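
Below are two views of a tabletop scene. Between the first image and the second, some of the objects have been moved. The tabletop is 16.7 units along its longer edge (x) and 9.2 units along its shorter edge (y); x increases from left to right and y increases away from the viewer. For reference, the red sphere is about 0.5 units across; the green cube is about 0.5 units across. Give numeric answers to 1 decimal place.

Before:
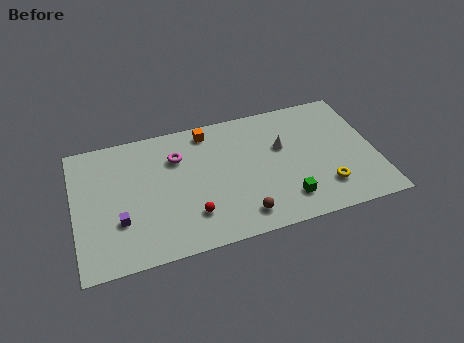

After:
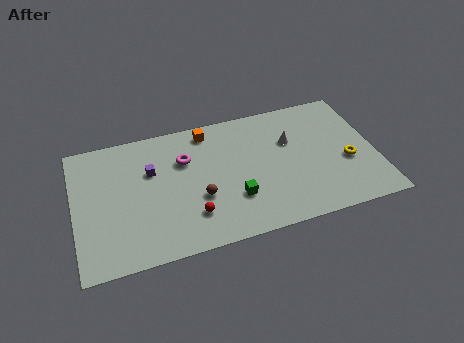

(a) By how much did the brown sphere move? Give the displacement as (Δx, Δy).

(-2.2, 1.9)

The brown sphere started near (9.0, 1.5) and ended near (6.8, 3.4).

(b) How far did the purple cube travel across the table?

3.6

From (2.4, 3.0) to (4.3, 6.0), the purple cube covered √(1.9² + 3.0²) ≈ 3.6 units.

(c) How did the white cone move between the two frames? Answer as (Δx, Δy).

(0.5, 0.3)

From the two frames, the white cone sits at roughly (11.6, 5.7) before and (12.1, 6.0) after.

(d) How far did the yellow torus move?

2.1

The yellow torus moved from about (13.7, 2.2) to (15.1, 3.7), a distance of √(1.4² + 1.5²) ≈ 2.1.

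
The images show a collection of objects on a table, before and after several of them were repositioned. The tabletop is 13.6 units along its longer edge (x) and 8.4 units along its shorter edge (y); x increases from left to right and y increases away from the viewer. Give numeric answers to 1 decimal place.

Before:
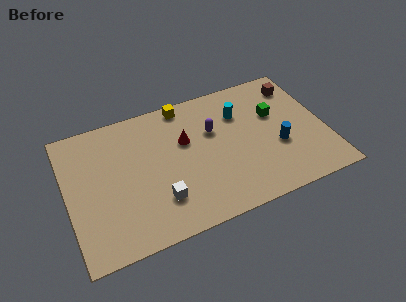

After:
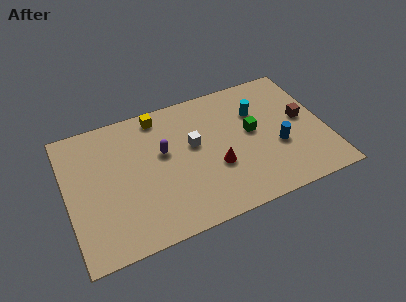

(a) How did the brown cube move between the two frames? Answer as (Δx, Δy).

(0.0, -2.3)

The brown cube was at about (12.5, 6.8) and moved to about (12.5, 4.5).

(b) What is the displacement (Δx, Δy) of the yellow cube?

(-1.4, -0.2)

The yellow cube started near (6.5, 7.6) and ended near (5.1, 7.4).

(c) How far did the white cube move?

3.4

The white cube was near (4.6, 2.2) before and (6.7, 4.9) after, so it travelled √(2.1² + 2.7²) ≈ 3.4 units.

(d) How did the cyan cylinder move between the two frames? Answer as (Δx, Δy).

(0.9, -0.2)

The cyan cylinder was at about (9.3, 6.0) and moved to about (10.2, 5.8).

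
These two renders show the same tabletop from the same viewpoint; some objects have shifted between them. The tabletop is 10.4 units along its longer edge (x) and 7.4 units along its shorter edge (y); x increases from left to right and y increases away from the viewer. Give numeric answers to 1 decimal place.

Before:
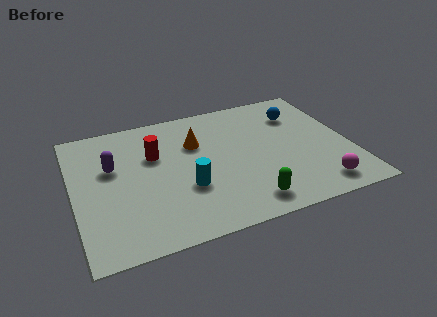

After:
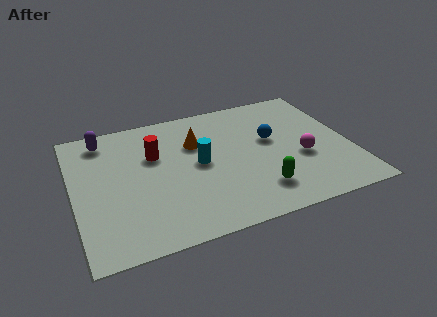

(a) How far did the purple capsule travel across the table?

1.7

From (1.5, 4.6) to (1.3, 6.3), the purple capsule covered √(0.2² + 1.7²) ≈ 1.7 units.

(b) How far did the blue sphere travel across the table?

1.7

The blue sphere moved from about (8.7, 5.5) to (7.5, 4.3), a distance of √(1.2² + 1.2²) ≈ 1.7.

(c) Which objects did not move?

the red cylinder and the orange cone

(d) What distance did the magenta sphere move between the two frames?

1.8

From (8.9, 1.1) to (8.5, 2.9), the magenta sphere covered √(0.4² + 1.8²) ≈ 1.8 units.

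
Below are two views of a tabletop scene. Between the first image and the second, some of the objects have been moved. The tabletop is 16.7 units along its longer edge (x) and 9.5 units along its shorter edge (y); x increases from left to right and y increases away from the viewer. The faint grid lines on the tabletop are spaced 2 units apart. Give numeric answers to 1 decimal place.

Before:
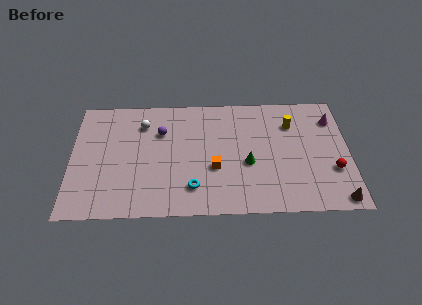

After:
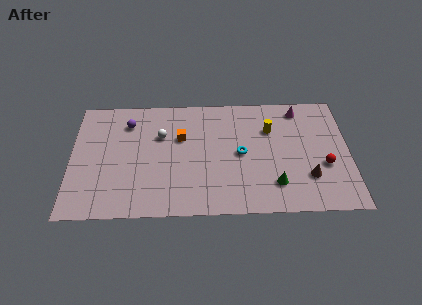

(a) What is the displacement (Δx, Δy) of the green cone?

(1.6, -1.7)

The green cone was at about (10.6, 3.9) and moved to about (12.2, 2.2).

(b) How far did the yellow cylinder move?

1.4

The yellow cylinder was near (13.3, 7.0) before and (12.0, 6.6) after, so it travelled √(1.3² + 0.4²) ≈ 1.4 units.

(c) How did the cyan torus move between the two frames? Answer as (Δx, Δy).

(2.9, 2.6)

From the two frames, the cyan torus sits at roughly (7.3, 2.1) before and (10.2, 4.7) after.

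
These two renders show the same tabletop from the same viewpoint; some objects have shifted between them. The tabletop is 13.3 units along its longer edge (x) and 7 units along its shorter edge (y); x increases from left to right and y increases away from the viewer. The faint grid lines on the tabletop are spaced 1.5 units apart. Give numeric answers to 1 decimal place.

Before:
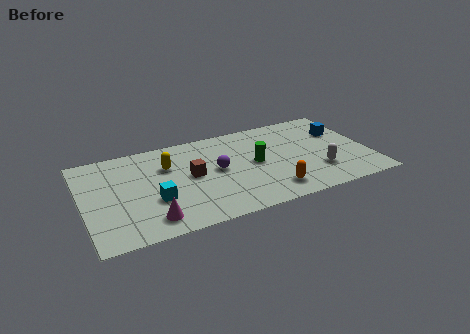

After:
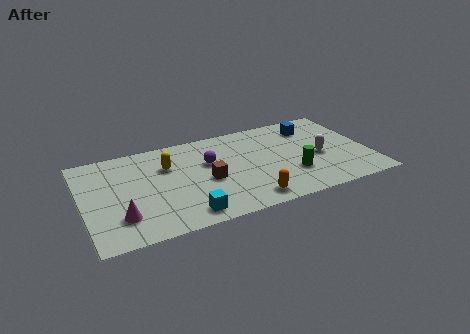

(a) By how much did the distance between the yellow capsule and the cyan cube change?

+1.4

Before: roughly 2.4 units apart; after: 3.8. That's 1.4 units further apart.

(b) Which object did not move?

the yellow capsule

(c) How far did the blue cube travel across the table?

1.5

From (12.2, 4.7) to (10.9, 5.5), the blue cube covered √(1.3² + 0.8²) ≈ 1.5 units.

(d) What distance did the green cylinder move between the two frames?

2.1

The green cylinder was near (8.0, 3.6) before and (9.6, 2.2) after, so it travelled √(1.6² + 1.4²) ≈ 2.1 units.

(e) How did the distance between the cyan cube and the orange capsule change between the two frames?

-2.5

The distance was about 5.4 in the first image and 2.9 in the second, so they moved 2.5 units closer together.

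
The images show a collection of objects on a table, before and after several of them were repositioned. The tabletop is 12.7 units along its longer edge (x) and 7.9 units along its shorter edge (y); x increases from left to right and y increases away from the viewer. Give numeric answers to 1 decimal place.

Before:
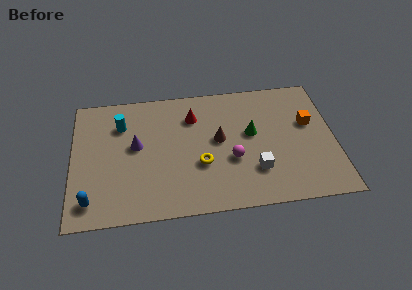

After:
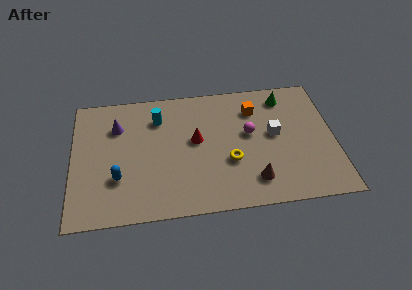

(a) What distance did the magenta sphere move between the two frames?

1.7

From (7.7, 3.0) to (8.6, 4.5), the magenta sphere covered √(0.9² + 1.5²) ≈ 1.7 units.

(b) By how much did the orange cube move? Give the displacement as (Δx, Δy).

(-2.6, 1.2)

From the two frames, the orange cube sits at roughly (11.5, 4.8) before and (8.9, 6.0) after.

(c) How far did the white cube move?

2.3

From (8.8, 2.2) to (9.8, 4.3), the white cube covered √(1.0² + 2.1²) ≈ 2.3 units.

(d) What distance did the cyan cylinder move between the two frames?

1.8

The cyan cylinder was near (2.4, 5.8) before and (4.2, 6.0) after, so it travelled √(1.8² + 0.2²) ≈ 1.8 units.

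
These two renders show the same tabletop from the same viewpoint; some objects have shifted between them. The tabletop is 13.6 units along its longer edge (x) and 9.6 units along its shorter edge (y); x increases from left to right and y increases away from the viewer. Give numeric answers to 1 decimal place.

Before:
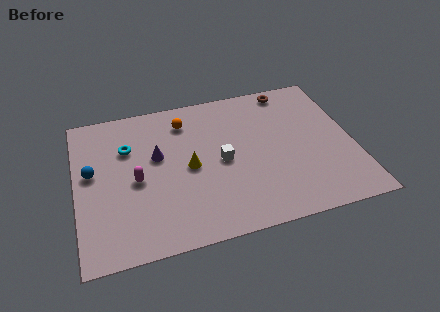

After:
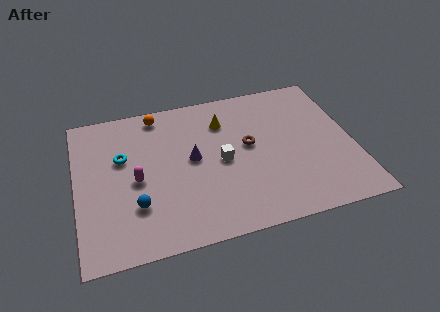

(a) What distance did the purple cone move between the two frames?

1.8

The purple cone moved from about (4.0, 5.7) to (5.7, 5.1), a distance of √(1.7² + 0.6²) ≈ 1.8.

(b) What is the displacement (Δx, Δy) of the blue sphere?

(2.0, -2.6)

From the two frames, the blue sphere sits at roughly (0.8, 5.4) before and (2.8, 2.8) after.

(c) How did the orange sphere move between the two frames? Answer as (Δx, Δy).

(-1.3, 0.8)

The orange sphere was at about (5.5, 7.7) and moved to about (4.2, 8.5).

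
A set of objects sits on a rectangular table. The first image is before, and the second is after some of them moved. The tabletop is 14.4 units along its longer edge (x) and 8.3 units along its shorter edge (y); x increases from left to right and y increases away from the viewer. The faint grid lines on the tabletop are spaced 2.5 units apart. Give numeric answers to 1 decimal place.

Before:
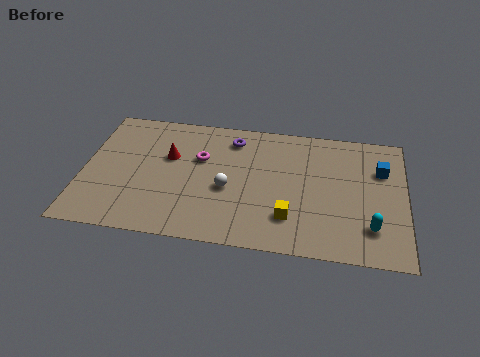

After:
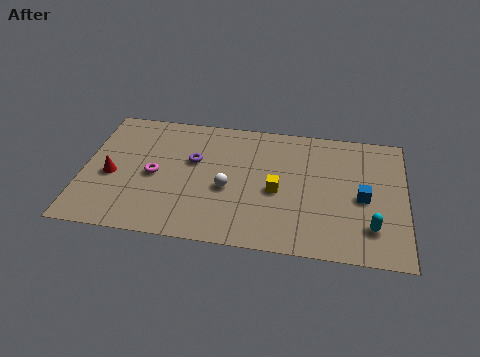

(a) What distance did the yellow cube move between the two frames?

1.7

From (9.3, 2.1) to (8.7, 3.7), the yellow cube covered √(0.6² + 1.6²) ≈ 1.7 units.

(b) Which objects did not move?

the cyan capsule and the white sphere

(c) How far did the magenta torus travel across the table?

2.4

The magenta torus was near (5.2, 5.3) before and (3.2, 3.9) after, so it travelled √(2.0² + 1.4²) ≈ 2.4 units.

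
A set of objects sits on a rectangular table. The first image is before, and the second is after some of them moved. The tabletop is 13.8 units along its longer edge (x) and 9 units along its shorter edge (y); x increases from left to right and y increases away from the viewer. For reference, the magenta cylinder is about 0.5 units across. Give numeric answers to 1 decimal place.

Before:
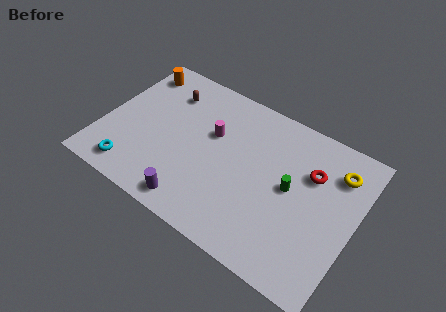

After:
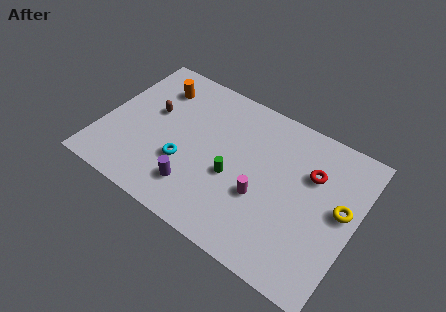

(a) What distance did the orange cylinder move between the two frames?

1.4

The orange cylinder was near (1.1, 7.5) before and (2.4, 7.0) after, so it travelled √(1.3² + 0.5²) ≈ 1.4 units.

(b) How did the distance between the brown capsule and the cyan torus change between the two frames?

-2.6

Before: roughly 5.7 units apart; after: 3.1. That's 2.6 units closer together.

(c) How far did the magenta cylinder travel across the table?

3.8

The magenta cylinder was near (5.8, 5.6) before and (8.9, 3.4) after, so it travelled √(3.1² + 2.2²) ≈ 3.8 units.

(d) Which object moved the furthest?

the magenta cylinder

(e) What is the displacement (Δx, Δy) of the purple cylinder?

(-0.1, 0.9)

The purple cylinder started near (5.6, 1.1) and ended near (5.5, 2.0).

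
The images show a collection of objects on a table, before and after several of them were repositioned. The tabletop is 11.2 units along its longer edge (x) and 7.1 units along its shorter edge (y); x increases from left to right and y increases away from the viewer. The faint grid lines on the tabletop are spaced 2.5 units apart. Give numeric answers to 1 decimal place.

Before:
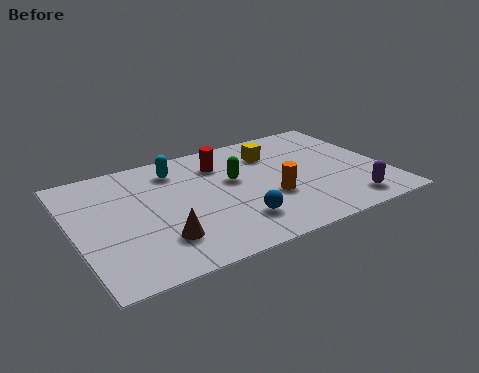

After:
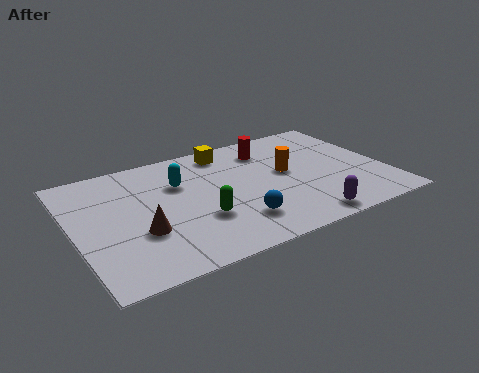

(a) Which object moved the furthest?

the green capsule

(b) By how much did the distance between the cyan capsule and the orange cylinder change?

-0.4

They were about 4.3 units apart before and 3.9 after — 0.4 units closer together.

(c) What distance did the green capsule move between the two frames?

2.3

From (5.8, 4.2) to (4.3, 2.4), the green capsule covered √(1.5² + 1.8²) ≈ 2.3 units.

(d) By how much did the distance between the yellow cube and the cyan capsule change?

-1.2

Before: roughly 3.5 units apart; after: 2.3. That's 1.2 units closer together.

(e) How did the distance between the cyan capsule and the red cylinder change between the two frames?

+1.9

They were about 1.6 units apart before and 3.5 after — 1.9 units further apart.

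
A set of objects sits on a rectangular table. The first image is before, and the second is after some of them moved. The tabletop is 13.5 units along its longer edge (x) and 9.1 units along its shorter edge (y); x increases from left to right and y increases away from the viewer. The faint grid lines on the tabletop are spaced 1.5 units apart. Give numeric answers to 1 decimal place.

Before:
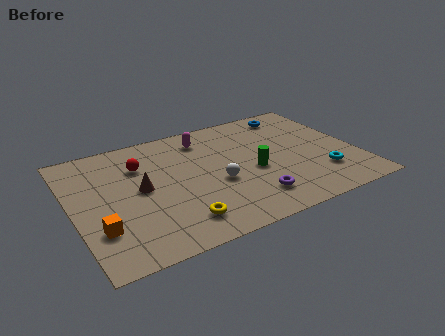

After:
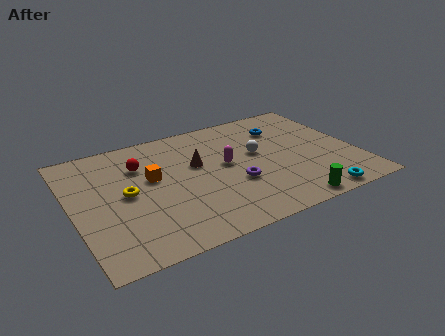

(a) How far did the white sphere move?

2.7

The white sphere moved from about (6.7, 3.7) to (8.9, 5.2), a distance of √(2.2² + 1.5²) ≈ 2.7.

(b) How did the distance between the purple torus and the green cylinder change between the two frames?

+1.3

They were about 2.0 units apart before and 3.3 after — 1.3 units further apart.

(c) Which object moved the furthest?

the orange cube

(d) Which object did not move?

the red sphere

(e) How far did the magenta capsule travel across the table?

2.6

From (6.6, 7.4) to (7.3, 4.9), the magenta capsule covered √(0.7² + 2.5²) ≈ 2.6 units.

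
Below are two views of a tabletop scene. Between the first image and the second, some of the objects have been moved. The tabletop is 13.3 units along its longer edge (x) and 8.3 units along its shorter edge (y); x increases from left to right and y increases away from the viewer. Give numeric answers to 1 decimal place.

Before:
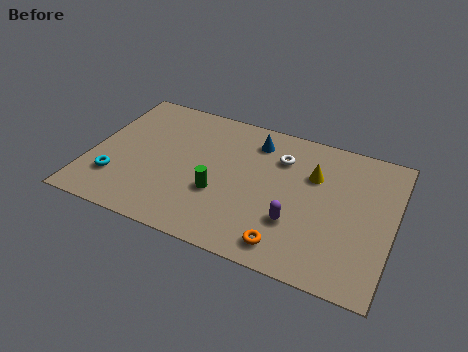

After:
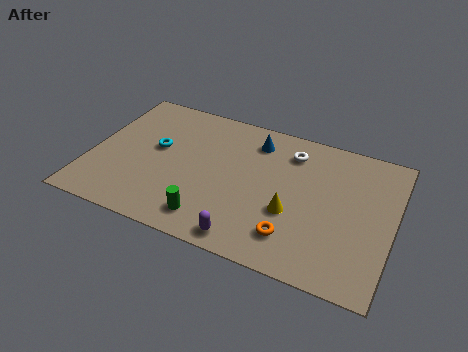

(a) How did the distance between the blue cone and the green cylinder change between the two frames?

+1.6

The distance was about 3.9 in the first image and 5.5 in the second, so they moved 1.6 units further apart.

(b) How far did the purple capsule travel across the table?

2.5

The purple capsule was near (9.2, 2.6) before and (7.3, 0.9) after, so it travelled √(1.9² + 1.7²) ≈ 2.5 units.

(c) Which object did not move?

the blue cone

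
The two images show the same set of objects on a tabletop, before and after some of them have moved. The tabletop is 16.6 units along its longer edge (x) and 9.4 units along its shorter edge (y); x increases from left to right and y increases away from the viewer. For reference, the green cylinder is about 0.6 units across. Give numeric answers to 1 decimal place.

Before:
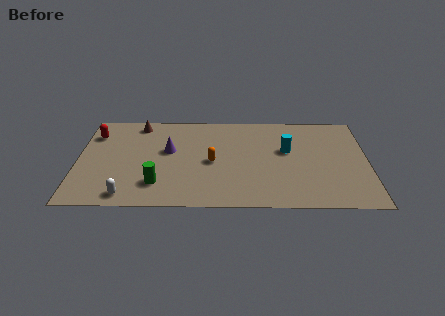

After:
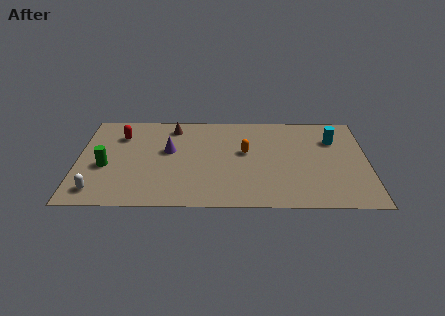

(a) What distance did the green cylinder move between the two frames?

3.4

The green cylinder moved from about (4.6, 2.2) to (1.6, 3.9), a distance of √(3.0² + 1.7²) ≈ 3.4.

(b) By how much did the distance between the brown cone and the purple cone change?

-0.8

The distance was about 3.2 in the first image and 2.4 in the second, so they moved 0.8 units closer together.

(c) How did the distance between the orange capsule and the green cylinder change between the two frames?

+4.3

The distance was about 3.8 in the first image and 8.1 in the second, so they moved 4.3 units further apart.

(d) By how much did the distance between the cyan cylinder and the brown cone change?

+0.4

The distance was about 9.0 in the first image and 9.4 in the second, so they moved 0.4 units further apart.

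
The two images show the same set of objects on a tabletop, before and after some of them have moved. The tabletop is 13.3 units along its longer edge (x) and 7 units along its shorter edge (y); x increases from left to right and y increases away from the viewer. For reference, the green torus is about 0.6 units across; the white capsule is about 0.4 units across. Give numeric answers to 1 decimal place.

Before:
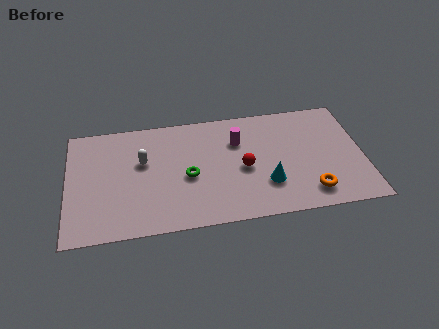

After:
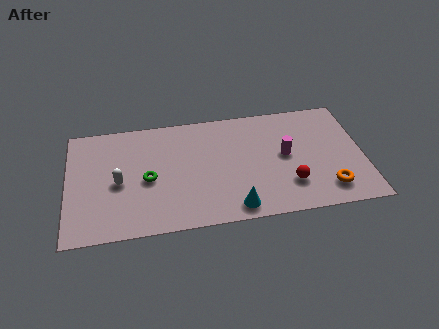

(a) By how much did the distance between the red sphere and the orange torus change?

-1.7

The distance was about 3.5 in the first image and 1.8 in the second, so they moved 1.7 units closer together.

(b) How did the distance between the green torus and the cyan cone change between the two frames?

+0.8

Before: roughly 3.6 units apart; after: 4.4. That's 0.8 units further apart.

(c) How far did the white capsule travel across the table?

1.6

The white capsule was near (3.4, 4.3) before and (2.3, 3.2) after, so it travelled √(1.1² + 1.1²) ≈ 1.6 units.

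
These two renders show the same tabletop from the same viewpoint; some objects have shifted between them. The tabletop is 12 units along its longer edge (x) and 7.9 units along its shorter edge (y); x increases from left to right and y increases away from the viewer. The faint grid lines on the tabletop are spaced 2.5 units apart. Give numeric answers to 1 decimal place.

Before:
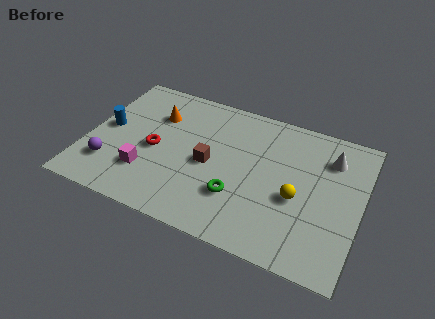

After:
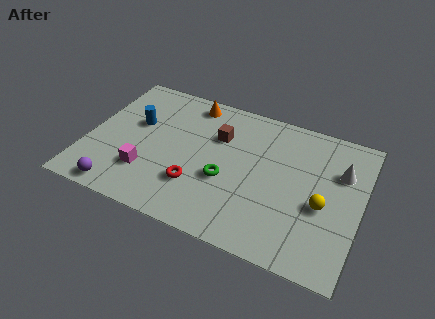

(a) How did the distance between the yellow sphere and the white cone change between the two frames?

-0.8

They were about 3.0 units apart before and 2.2 after — 0.8 units closer together.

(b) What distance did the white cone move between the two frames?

0.8

The white cone was near (10.5, 6.0) before and (11.0, 5.4) after, so it travelled √(0.5² + 0.6²) ≈ 0.8 units.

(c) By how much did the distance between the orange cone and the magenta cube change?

+1.5

The distance was about 3.4 in the first image and 4.9 in the second, so they moved 1.5 units further apart.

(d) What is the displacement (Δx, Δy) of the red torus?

(2.0, -1.3)

From the two frames, the red torus sits at roughly (3.0, 3.6) before and (5.0, 2.3) after.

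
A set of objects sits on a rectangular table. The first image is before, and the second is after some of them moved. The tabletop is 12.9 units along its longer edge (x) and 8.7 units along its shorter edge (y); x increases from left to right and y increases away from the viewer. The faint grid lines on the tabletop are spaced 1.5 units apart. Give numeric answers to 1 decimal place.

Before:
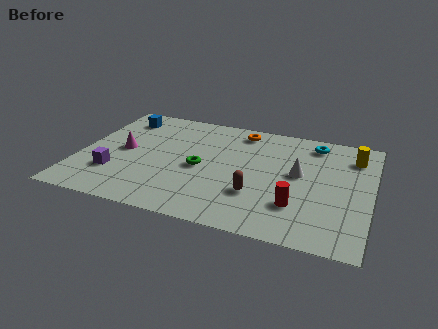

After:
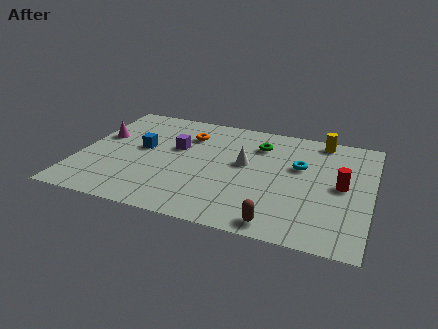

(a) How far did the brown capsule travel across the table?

2.1

The brown capsule was near (8.0, 2.7) before and (9.1, 0.9) after, so it travelled √(1.1² + 1.8²) ≈ 2.1 units.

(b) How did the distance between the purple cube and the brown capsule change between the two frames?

+0.3

They were about 6.3 units apart before and 6.6 after — 0.3 units further apart.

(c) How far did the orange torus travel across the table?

2.5

The orange torus was near (6.9, 7.5) before and (4.6, 6.5) after, so it travelled √(2.3² + 1.0²) ≈ 2.5 units.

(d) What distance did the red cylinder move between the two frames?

2.7

The red cylinder was near (9.8, 2.4) before and (11.6, 4.4) after, so it travelled √(1.8² + 2.0²) ≈ 2.7 units.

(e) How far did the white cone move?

2.4

The white cone was near (9.7, 4.8) before and (7.3, 4.9) after, so it travelled √(2.4² + 0.1²) ≈ 2.4 units.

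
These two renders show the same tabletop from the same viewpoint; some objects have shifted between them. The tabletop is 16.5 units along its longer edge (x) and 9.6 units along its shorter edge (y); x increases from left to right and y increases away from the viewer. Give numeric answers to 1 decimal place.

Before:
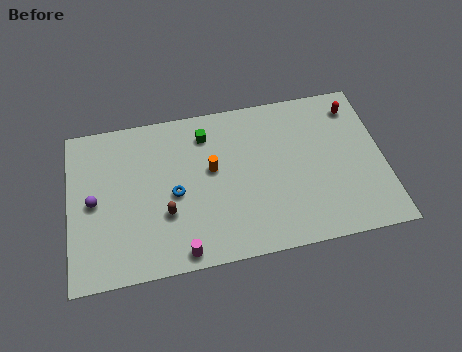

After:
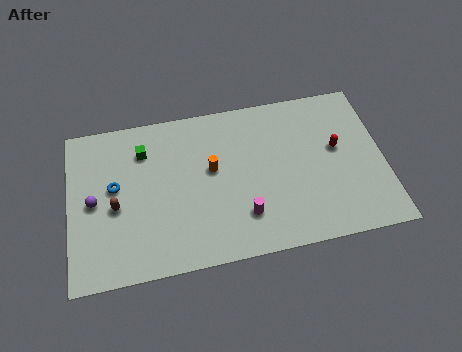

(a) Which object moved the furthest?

the magenta cylinder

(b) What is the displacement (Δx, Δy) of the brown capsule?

(-2.6, 0.9)

From the two frames, the brown capsule sits at roughly (5.0, 3.3) before and (2.4, 4.2) after.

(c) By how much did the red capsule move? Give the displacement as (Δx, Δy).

(-1.1, -2.4)

The red capsule was at about (15.2, 7.9) and moved to about (14.1, 5.5).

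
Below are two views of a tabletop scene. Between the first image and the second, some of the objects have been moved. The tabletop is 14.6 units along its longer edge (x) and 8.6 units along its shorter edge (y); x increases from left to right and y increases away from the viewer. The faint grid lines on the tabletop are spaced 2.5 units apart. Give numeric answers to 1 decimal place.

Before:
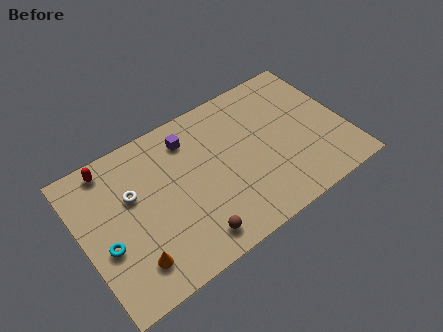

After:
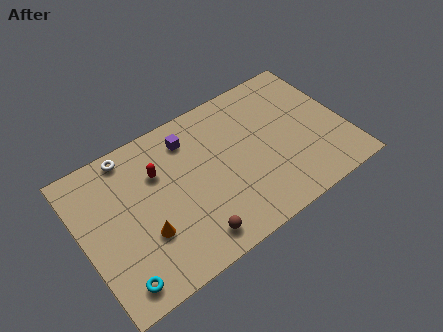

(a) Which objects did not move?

the purple cube and the brown sphere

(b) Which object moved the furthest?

the red capsule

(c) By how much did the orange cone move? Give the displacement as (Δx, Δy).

(0.9, 1.1)

From the two frames, the orange cone sits at roughly (2.3, 1.8) before and (3.2, 2.9) after.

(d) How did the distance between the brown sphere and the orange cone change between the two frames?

-0.4

The distance was about 3.2 in the first image and 2.8 in the second, so they moved 0.4 units closer together.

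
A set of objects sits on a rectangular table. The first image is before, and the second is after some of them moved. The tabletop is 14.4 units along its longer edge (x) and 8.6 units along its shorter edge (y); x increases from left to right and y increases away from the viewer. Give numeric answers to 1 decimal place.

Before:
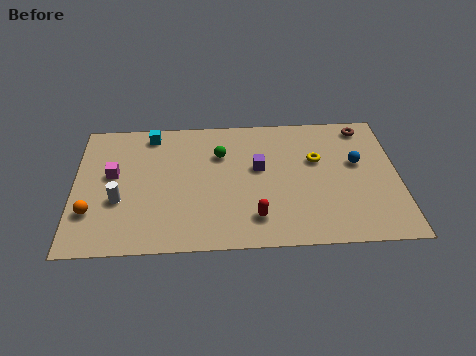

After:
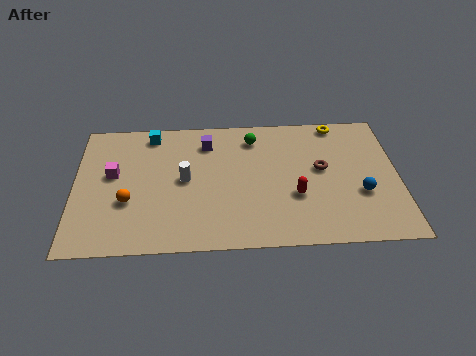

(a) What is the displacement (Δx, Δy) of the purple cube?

(-2.3, 1.8)

The purple cube was at about (8.2, 5.0) and moved to about (5.9, 6.8).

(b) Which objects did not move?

the magenta cube and the cyan cube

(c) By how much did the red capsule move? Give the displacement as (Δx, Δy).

(1.8, 1.3)

The red capsule was at about (8.0, 1.8) and moved to about (9.8, 3.1).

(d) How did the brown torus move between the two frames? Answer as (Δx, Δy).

(-2.0, -2.7)

The brown torus started near (13.0, 7.5) and ended near (11.0, 4.8).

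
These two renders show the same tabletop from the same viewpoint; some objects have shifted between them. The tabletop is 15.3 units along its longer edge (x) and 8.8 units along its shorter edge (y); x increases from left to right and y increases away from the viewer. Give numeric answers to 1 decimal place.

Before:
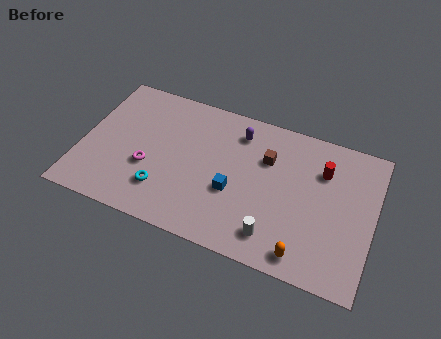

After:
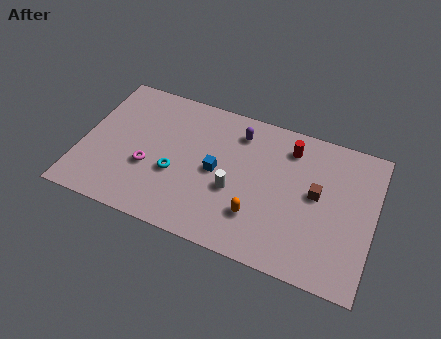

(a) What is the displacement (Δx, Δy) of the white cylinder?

(-2.3, 1.9)

The white cylinder was at about (10.4, 1.6) and moved to about (8.1, 3.5).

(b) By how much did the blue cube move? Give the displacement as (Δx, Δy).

(-1.0, 0.9)

From the two frames, the blue cube sits at roughly (8.1, 3.4) before and (7.1, 4.3) after.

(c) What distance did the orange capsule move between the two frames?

2.9

The orange capsule moved from about (12.0, 1.1) to (9.4, 2.4), a distance of √(2.6² + 1.3²) ≈ 2.9.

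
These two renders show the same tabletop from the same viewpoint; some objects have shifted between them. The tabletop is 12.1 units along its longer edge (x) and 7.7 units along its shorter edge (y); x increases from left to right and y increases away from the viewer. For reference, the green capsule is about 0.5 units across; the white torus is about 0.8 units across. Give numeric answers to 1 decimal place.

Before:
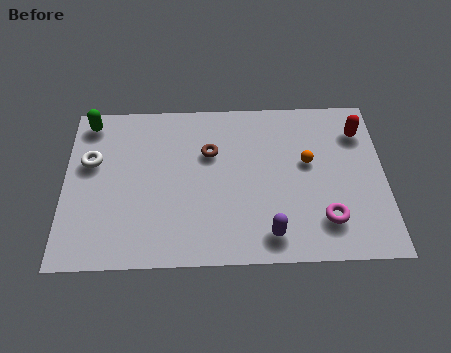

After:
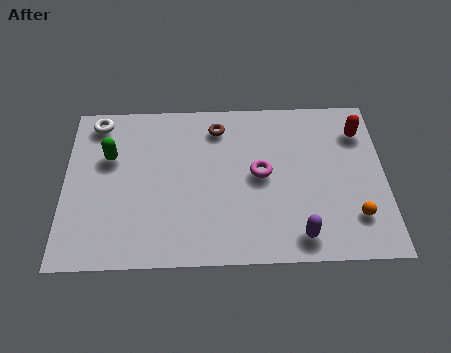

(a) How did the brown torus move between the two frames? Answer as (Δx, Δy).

(0.3, 1.2)

The brown torus was at about (5.5, 5.1) and moved to about (5.8, 6.3).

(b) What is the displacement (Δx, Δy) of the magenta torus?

(-2.4, 2.2)

The magenta torus was at about (9.8, 1.8) and moved to about (7.4, 4.0).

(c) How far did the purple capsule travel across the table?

1.1

From (7.7, 1.2) to (8.8, 1.1), the purple capsule covered √(1.1² + 0.1²) ≈ 1.1 units.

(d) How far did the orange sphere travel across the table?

3.1

From (9.2, 4.5) to (10.9, 1.9), the orange sphere covered √(1.7² + 2.6²) ≈ 3.1 units.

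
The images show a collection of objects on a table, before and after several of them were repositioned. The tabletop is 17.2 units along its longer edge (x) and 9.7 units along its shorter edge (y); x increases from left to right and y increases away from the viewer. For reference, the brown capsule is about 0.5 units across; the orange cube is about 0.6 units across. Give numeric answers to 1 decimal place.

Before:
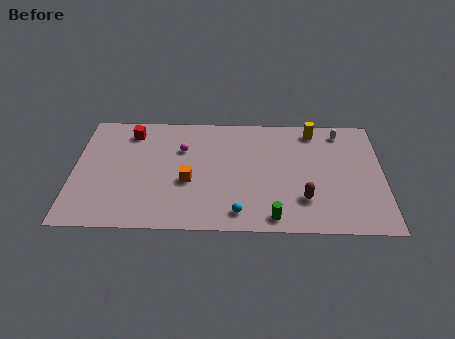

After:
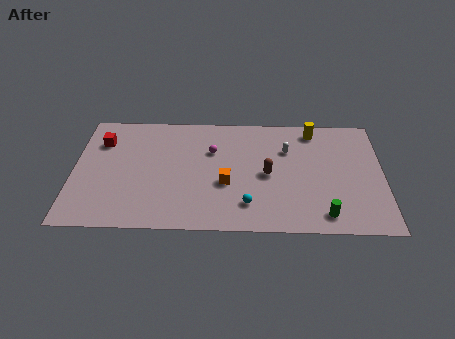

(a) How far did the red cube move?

1.8

The red cube was near (3.1, 8.0) before and (1.5, 7.1) after, so it travelled √(1.6² + 0.9²) ≈ 1.8 units.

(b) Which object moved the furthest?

the white capsule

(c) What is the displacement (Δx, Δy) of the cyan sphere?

(0.5, 0.7)

The cyan sphere started near (9.2, 1.4) and ended near (9.7, 2.1).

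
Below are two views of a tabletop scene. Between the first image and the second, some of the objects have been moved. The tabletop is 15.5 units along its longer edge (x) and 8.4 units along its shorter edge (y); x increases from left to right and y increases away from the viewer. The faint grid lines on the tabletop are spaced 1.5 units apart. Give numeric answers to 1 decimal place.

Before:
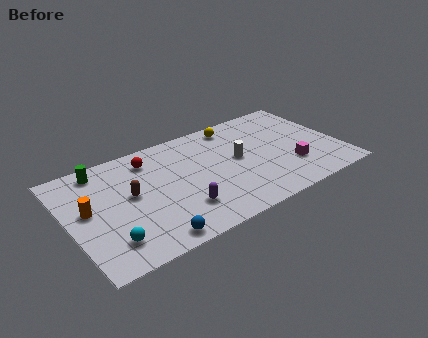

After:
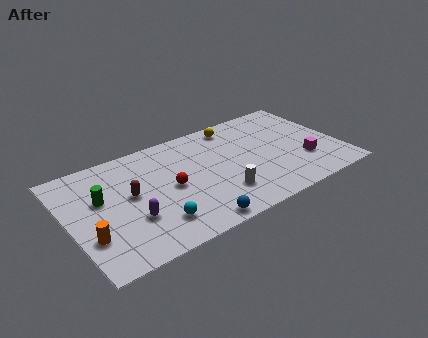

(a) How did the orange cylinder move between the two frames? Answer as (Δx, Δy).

(-0.2, -2.0)

From the two frames, the orange cylinder sits at roughly (1.1, 4.6) before and (0.9, 2.6) after.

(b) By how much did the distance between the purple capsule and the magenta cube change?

+3.5

The distance was about 6.5 in the first image and 10.0 in the second, so they moved 3.5 units further apart.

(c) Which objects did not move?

the brown capsule and the yellow sphere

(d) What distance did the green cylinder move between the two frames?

2.2

From (2.2, 7.3) to (1.9, 5.1), the green cylinder covered √(0.3² + 2.2²) ≈ 2.2 units.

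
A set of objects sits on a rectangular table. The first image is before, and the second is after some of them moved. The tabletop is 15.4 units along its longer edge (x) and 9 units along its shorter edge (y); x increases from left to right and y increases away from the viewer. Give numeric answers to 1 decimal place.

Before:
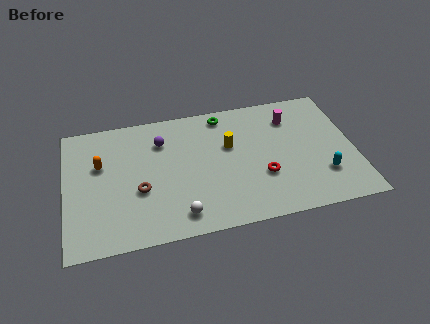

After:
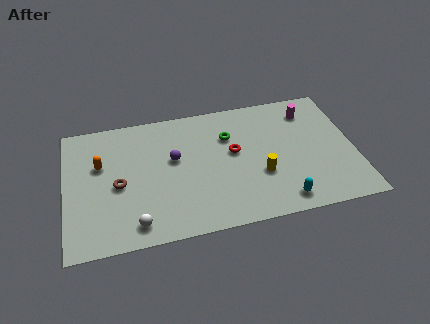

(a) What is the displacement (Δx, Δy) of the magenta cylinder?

(1.0, 0.3)

From the two frames, the magenta cylinder sits at roughly (12.2, 6.9) before and (13.2, 7.2) after.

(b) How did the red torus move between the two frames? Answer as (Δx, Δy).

(-1.4, 2.0)

The red torus was at about (10.4, 3.1) and moved to about (9.0, 5.1).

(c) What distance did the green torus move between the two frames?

1.6

From (8.6, 7.9) to (8.8, 6.3), the green torus covered √(0.2² + 1.6²) ≈ 1.6 units.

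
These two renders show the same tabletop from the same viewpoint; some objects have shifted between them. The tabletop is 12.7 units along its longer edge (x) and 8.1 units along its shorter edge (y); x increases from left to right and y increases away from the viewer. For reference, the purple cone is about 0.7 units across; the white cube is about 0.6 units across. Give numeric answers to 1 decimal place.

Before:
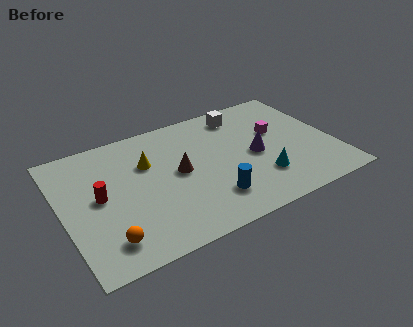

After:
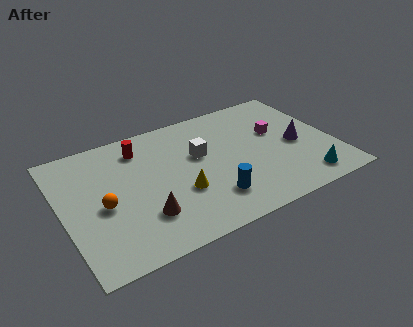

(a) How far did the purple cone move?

2.0

The purple cone was near (9.0, 3.8) before and (11.0, 3.7) after, so it travelled √(2.0² + 0.1²) ≈ 2.0 units.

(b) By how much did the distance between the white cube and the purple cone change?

+1.7

Before: roughly 3.0 units apart; after: 4.7. That's 1.7 units further apart.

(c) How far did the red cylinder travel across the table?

3.2

From (1.7, 4.2) to (3.9, 6.5), the red cylinder covered √(2.2² + 2.3²) ≈ 3.2 units.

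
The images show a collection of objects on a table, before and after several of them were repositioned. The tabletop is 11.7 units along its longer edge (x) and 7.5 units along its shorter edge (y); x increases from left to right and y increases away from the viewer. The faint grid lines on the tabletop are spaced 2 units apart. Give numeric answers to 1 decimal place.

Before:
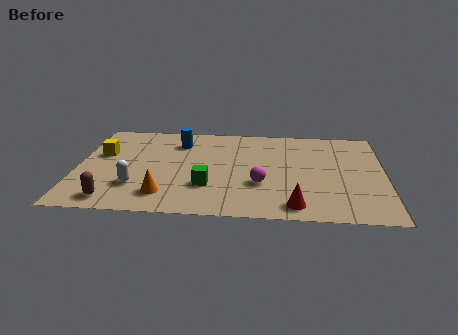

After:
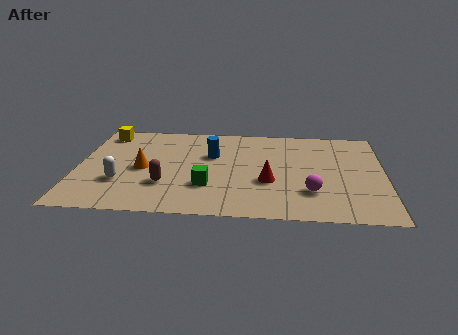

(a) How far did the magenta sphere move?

2.0

The magenta sphere moved from about (7.0, 2.6) to (8.9, 2.1), a distance of √(1.9² + 0.5²) ≈ 2.0.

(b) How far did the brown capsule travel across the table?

2.3

The brown capsule was near (1.5, 1.0) before and (3.4, 2.3) after, so it travelled √(1.9² + 1.3²) ≈ 2.3 units.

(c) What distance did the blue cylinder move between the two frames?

1.6

From (3.8, 5.8) to (5.1, 4.8), the blue cylinder covered √(1.3² + 1.0²) ≈ 1.6 units.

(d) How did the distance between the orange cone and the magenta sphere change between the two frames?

+2.8

They were about 3.8 units apart before and 6.6 after — 2.8 units further apart.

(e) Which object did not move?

the green cube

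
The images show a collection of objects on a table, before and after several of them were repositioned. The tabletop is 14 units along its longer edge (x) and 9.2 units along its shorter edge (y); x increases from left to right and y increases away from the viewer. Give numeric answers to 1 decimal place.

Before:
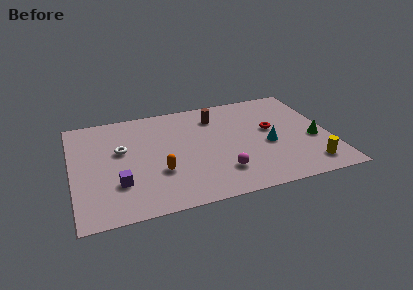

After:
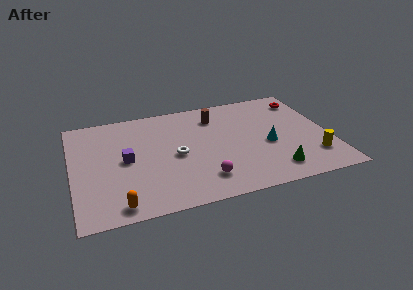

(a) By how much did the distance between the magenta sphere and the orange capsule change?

+1.3

Before: roughly 3.4 units apart; after: 4.7. That's 1.3 units further apart.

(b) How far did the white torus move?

3.1

The white torus moved from about (2.7, 5.5) to (5.6, 4.3), a distance of √(2.9² + 1.2²) ≈ 3.1.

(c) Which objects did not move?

the brown cylinder and the cyan cone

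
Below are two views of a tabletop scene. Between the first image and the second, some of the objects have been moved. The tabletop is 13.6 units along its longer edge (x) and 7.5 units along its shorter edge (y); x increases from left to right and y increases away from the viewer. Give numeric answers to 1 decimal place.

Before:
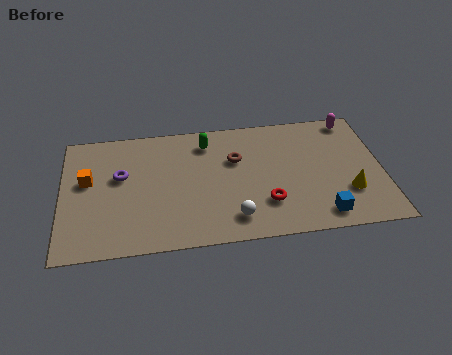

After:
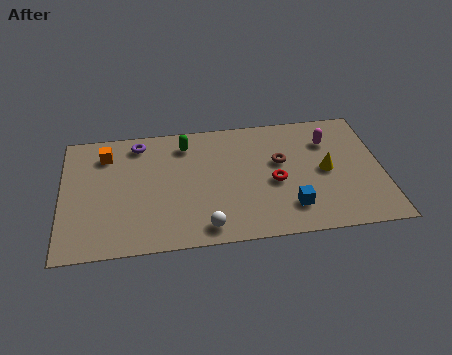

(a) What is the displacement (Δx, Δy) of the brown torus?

(1.9, -0.4)

The brown torus started near (7.4, 4.9) and ended near (9.3, 4.5).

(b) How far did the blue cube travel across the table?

1.4

The blue cube moved from about (10.9, 1.1) to (9.6, 1.7), a distance of √(1.3² + 0.6²) ≈ 1.4.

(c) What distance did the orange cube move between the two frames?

1.7

From (1.1, 4.4) to (1.9, 5.9), the orange cube covered √(0.8² + 1.5²) ≈ 1.7 units.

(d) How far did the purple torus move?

2.1

The purple torus was near (2.5, 4.5) before and (3.3, 6.4) after, so it travelled √(0.8² + 1.9²) ≈ 2.1 units.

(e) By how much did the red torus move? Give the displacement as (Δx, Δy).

(0.4, 1.2)

From the two frames, the red torus sits at roughly (8.6, 2.1) before and (9.0, 3.3) after.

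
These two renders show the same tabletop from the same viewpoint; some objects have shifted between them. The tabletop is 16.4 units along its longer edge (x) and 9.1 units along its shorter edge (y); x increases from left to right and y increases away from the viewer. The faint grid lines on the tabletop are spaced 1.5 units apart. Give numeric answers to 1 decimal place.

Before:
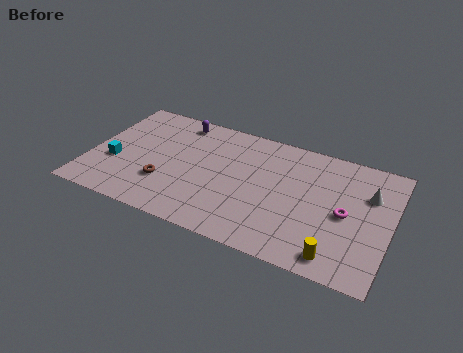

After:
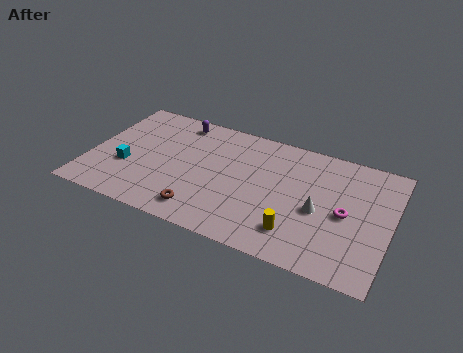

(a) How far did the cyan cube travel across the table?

0.7

The cyan cube moved from about (1.4, 3.4) to (2.1, 3.3), a distance of √(0.7² + 0.1²) ≈ 0.7.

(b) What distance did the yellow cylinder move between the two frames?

2.3

The yellow cylinder was near (13.8, 1.2) before and (11.6, 2.0) after, so it travelled √(2.2² + 0.8²) ≈ 2.3 units.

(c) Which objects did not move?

the purple capsule and the magenta torus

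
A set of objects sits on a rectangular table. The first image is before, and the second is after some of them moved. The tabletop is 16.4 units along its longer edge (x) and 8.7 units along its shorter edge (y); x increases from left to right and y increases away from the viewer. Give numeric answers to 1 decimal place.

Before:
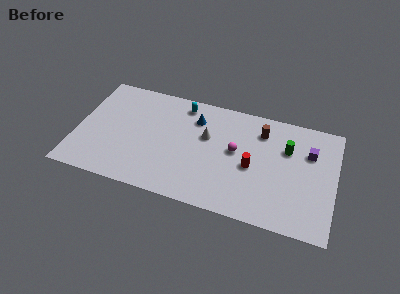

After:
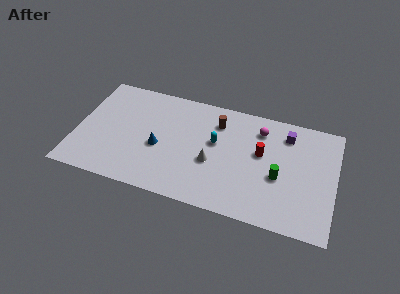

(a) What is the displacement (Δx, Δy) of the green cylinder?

(-0.4, -2.3)

From the two frames, the green cylinder sits at roughly (13.3, 5.9) before and (12.9, 3.6) after.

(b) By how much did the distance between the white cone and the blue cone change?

+2.0

The distance was about 1.4 in the first image and 3.4 in the second, so they moved 2.0 units further apart.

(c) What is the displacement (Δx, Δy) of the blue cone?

(-2.1, -2.9)

From the two frames, the blue cone sits at roughly (7.4, 6.6) before and (5.3, 3.7) after.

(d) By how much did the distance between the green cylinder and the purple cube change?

+2.0

They were about 1.4 units apart before and 3.4 after — 2.0 units further apart.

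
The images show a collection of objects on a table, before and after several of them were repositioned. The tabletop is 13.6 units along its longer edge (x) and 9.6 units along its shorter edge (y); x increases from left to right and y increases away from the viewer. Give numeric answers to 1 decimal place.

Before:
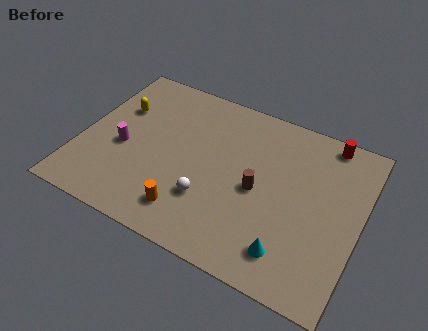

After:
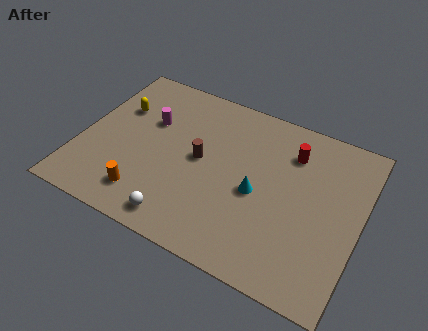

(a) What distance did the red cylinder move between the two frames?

2.1

The red cylinder was near (11.6, 8.7) before and (10.0, 7.3) after, so it travelled √(1.6² + 1.4²) ≈ 2.1 units.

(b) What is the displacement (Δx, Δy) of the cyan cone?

(-1.9, 2.5)

The cyan cone started near (10.6, 1.8) and ended near (8.7, 4.3).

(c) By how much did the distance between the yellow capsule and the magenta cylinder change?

-0.8

Before: roughly 2.4 units apart; after: 1.6. That's 0.8 units closer together.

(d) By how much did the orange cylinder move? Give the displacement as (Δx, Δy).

(-2.1, 0.0)

From the two frames, the orange cylinder sits at roughly (5.7, 1.8) before and (3.6, 1.8) after.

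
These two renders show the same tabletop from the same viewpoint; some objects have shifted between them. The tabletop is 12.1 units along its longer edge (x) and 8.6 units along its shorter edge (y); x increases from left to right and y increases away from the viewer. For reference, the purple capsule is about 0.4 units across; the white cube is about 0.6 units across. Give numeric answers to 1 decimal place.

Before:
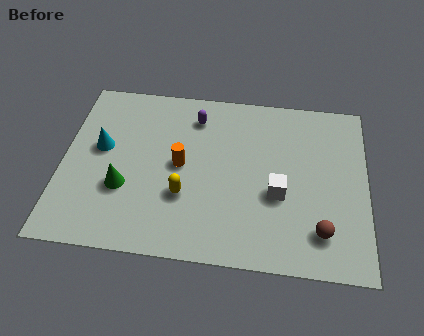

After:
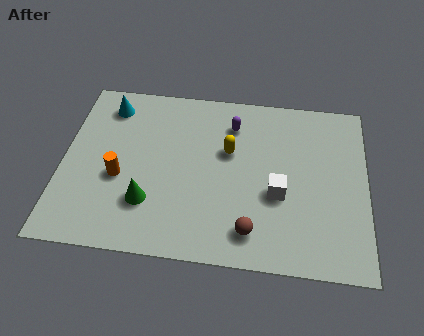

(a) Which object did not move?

the white cube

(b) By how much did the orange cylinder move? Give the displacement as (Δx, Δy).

(-2.4, -0.9)

The orange cylinder was at about (4.7, 4.4) and moved to about (2.3, 3.5).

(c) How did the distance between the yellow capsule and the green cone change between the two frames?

+1.8

Before: roughly 2.4 units apart; after: 4.2. That's 1.8 units further apart.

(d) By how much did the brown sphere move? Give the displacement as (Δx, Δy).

(-2.7, -0.3)

From the two frames, the brown sphere sits at roughly (10.3, 1.8) before and (7.6, 1.5) after.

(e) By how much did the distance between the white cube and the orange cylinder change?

+2.3

The distance was about 4.0 in the first image and 6.3 in the second, so they moved 2.3 units further apart.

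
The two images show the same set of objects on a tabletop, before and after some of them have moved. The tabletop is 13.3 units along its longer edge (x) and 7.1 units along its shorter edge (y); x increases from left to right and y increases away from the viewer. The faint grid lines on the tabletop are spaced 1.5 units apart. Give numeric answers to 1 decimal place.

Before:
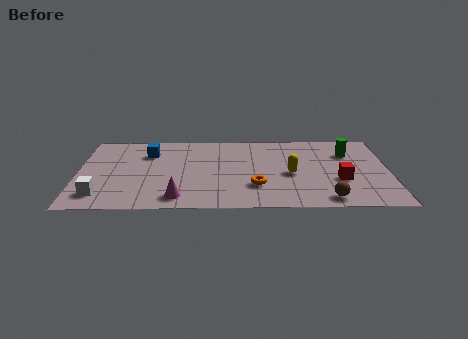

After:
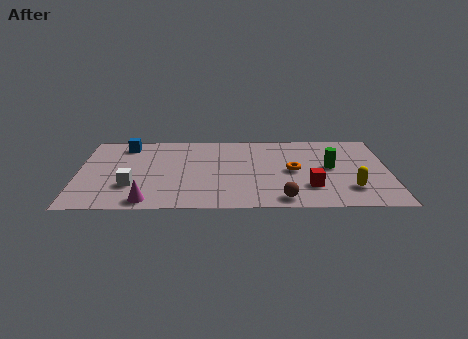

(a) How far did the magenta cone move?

1.3

From (4.3, 1.1) to (3.0, 0.8), the magenta cone covered √(1.3² + 0.3²) ≈ 1.3 units.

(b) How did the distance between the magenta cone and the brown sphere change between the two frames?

-0.6

They were about 6.3 units apart before and 5.7 after — 0.6 units closer together.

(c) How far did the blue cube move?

1.3

The blue cube was near (3.0, 5.2) before and (2.0, 6.0) after, so it travelled √(1.0² + 0.8²) ≈ 1.3 units.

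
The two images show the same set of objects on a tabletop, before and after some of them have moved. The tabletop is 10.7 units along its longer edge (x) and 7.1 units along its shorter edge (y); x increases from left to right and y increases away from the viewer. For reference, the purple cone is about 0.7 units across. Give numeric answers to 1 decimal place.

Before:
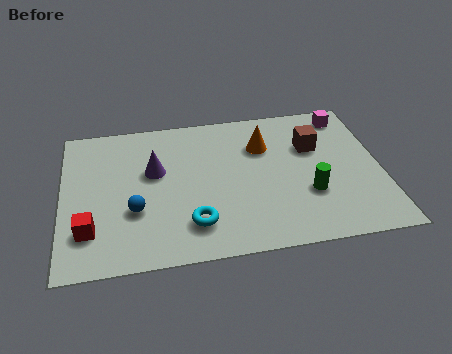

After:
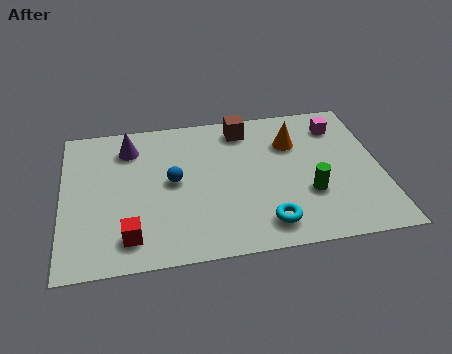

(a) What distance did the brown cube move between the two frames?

2.6

The brown cube moved from about (8.5, 4.7) to (6.2, 6.0), a distance of √(2.3² + 1.3²) ≈ 2.6.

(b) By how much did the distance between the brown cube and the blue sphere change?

-3.1

The distance was about 6.5 in the first image and 3.4 in the second, so they moved 3.1 units closer together.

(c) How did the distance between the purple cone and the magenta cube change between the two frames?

+0.3

The distance was about 6.8 in the first image and 7.1 in the second, so they moved 0.3 units further apart.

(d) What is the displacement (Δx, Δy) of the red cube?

(1.3, -0.5)

The red cube was at about (0.9, 1.8) and moved to about (2.2, 1.3).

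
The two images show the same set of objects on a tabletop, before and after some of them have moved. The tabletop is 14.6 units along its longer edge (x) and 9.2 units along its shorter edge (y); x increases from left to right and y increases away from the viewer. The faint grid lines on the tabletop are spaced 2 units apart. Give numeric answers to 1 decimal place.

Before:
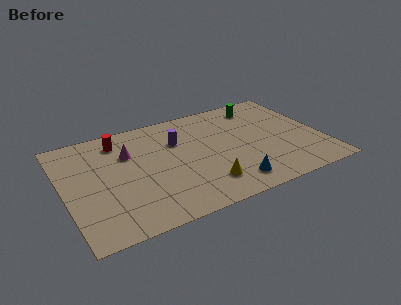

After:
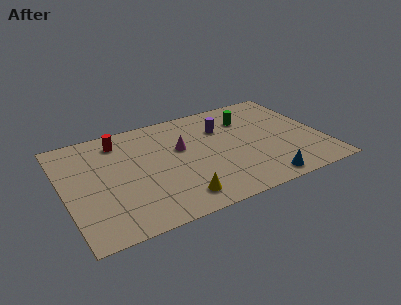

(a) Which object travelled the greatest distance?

the magenta cone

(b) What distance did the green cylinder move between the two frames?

1.3

The green cylinder moved from about (11.6, 7.7) to (10.7, 6.8), a distance of √(0.9² + 0.9²) ≈ 1.3.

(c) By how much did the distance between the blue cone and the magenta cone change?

-1.0

Before: roughly 7.1 units apart; after: 6.1. That's 1.0 units closer together.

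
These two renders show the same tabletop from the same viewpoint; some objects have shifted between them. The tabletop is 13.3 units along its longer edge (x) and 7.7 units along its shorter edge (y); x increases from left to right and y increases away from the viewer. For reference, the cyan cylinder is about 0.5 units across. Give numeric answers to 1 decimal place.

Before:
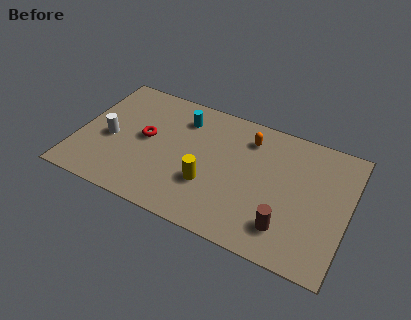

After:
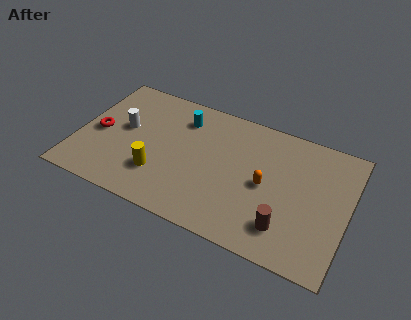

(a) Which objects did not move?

the cyan cylinder and the brown cylinder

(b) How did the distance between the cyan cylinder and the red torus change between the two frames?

+2.1

The distance was about 2.5 in the first image and 4.6 in the second, so they moved 2.1 units further apart.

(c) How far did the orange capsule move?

2.6

From (8.2, 6.1) to (9.3, 3.7), the orange capsule covered √(1.1² + 2.4²) ≈ 2.6 units.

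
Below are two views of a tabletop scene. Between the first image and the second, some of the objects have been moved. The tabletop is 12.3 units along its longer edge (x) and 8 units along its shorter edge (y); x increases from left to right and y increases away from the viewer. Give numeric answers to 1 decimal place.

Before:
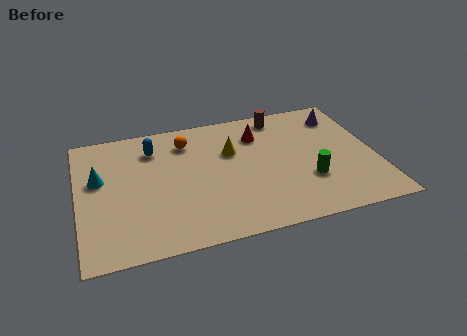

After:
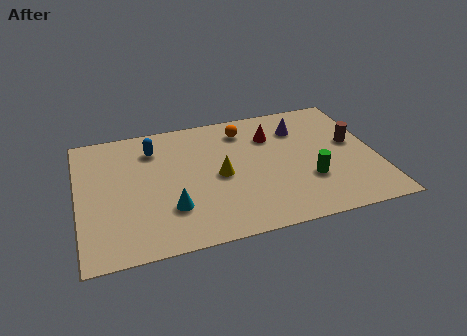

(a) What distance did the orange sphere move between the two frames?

2.4

The orange sphere moved from about (4.6, 6.3) to (7.0, 6.5), a distance of √(2.4² + 0.2²) ≈ 2.4.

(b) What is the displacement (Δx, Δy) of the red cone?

(0.5, -0.2)

The red cone was at about (7.6, 6.0) and moved to about (8.1, 5.8).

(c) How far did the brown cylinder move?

3.8

From (8.6, 7.0) to (11.4, 4.5), the brown cylinder covered √(2.8² + 2.5²) ≈ 3.8 units.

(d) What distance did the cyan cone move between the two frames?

3.8

The cyan cone moved from about (0.9, 4.8) to (3.7, 2.3), a distance of √(2.8² + 2.5²) ≈ 3.8.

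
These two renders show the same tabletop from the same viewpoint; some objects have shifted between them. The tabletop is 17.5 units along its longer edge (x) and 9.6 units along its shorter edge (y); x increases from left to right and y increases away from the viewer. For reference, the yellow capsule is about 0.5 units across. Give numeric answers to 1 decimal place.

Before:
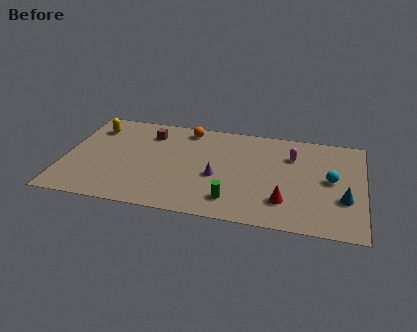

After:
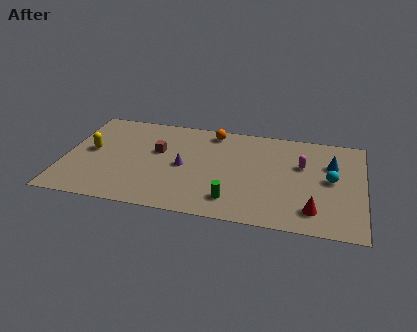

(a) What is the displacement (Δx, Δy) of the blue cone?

(-0.8, 3.2)

The blue cone was at about (16.4, 3.3) and moved to about (15.6, 6.5).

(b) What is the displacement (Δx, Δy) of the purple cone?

(-2.0, 0.6)

The purple cone started near (9.0, 4.0) and ended near (7.0, 4.6).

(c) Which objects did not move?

the cyan sphere and the green cylinder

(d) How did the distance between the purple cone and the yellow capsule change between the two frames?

-2.8

Before: roughly 8.3 units apart; after: 5.5. That's 2.8 units closer together.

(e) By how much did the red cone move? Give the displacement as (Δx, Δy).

(1.7, -0.5)

The red cone started near (13.0, 2.4) and ended near (14.7, 1.9).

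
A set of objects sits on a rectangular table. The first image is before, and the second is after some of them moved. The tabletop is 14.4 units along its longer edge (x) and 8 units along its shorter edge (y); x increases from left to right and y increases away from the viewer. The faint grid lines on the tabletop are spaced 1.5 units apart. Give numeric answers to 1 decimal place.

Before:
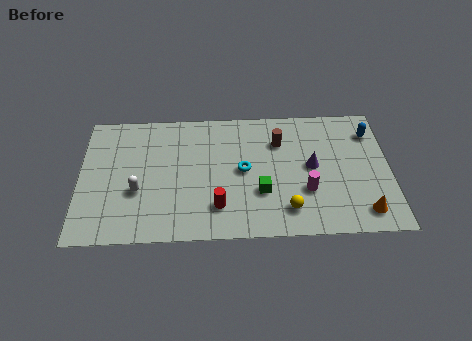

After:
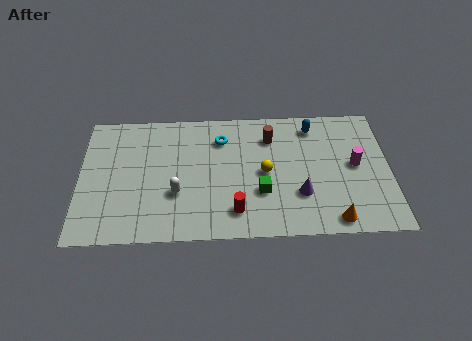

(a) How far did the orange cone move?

1.5

The orange cone moved from about (13.1, 1.3) to (11.7, 0.9), a distance of √(1.4² + 0.4²) ≈ 1.5.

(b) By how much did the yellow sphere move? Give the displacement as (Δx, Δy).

(-1.0, 2.3)

From the two frames, the yellow sphere sits at roughly (9.6, 1.6) before and (8.6, 3.9) after.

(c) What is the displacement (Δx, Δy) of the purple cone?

(-0.6, -1.7)

The purple cone was at about (10.8, 4.2) and moved to about (10.2, 2.5).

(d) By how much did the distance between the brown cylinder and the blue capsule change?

-2.2

They were about 4.3 units apart before and 2.1 after — 2.2 units closer together.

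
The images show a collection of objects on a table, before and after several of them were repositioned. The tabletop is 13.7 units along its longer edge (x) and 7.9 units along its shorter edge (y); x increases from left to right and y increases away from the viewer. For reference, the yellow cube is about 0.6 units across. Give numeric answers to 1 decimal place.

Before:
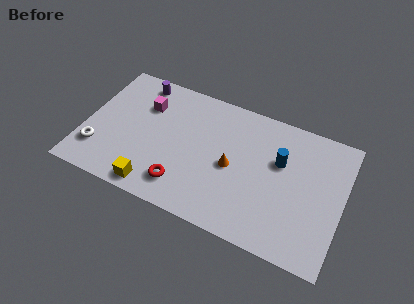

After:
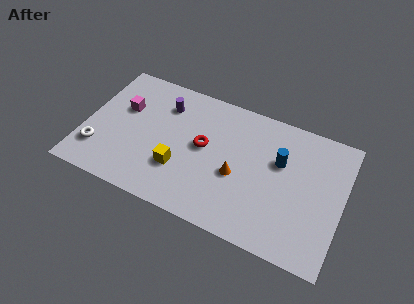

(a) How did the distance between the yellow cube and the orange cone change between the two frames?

-1.6

They were about 4.7 units apart before and 3.1 after — 1.6 units closer together.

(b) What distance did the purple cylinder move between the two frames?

1.7

The purple cylinder moved from about (2.5, 6.9) to (4.0, 6.0), a distance of √(1.5² + 0.9²) ≈ 1.7.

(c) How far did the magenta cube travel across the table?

1.3

The magenta cube moved from about (3.0, 5.6) to (1.9, 5.0), a distance of √(1.1² + 0.6²) ≈ 1.3.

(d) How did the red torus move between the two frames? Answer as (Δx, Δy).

(0.8, 2.7)

The red torus started near (5.5, 1.6) and ended near (6.3, 4.3).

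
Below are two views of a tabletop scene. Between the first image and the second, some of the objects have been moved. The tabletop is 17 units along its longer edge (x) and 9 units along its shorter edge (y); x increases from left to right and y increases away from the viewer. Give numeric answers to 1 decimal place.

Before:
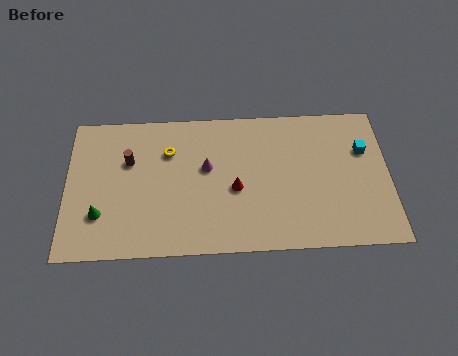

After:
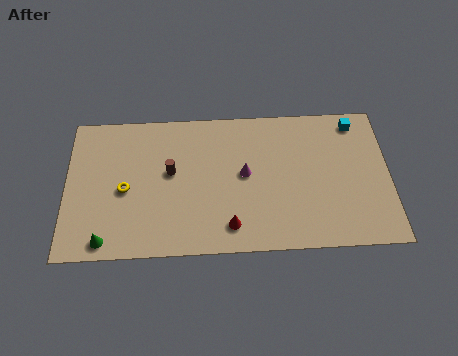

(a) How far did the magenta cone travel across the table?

2.1

The magenta cone moved from about (7.4, 5.3) to (9.4, 4.8), a distance of √(2.0² + 0.5²) ≈ 2.1.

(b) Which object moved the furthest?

the yellow torus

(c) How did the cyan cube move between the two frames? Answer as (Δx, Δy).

(-0.4, 1.8)

The cyan cube was at about (15.7, 6.0) and moved to about (15.3, 7.8).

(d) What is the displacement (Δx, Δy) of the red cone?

(-0.3, -2.3)

The red cone was at about (8.9, 3.9) and moved to about (8.6, 1.6).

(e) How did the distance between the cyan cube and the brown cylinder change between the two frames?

-2.2

They were about 12.4 units apart before and 10.2 after — 2.2 units closer together.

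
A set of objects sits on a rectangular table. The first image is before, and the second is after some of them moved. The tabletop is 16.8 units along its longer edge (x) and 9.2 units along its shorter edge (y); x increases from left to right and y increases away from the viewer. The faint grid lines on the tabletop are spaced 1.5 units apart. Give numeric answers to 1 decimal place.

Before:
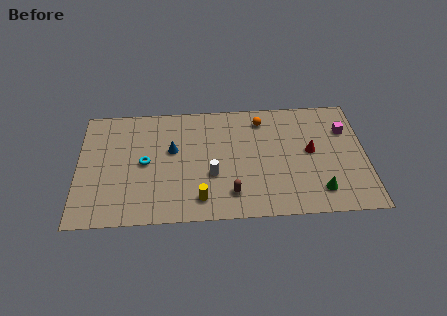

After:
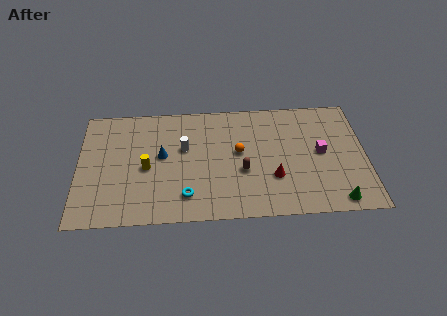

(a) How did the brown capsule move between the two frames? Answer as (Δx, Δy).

(0.7, 1.7)

The brown capsule was at about (8.9, 1.9) and moved to about (9.6, 3.6).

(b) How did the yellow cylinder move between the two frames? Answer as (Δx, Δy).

(-3.1, 2.6)

The yellow cylinder started near (7.1, 1.6) and ended near (4.0, 4.2).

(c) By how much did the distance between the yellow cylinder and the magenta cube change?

+0.3

The distance was about 9.9 in the first image and 10.2 in the second, so they moved 0.3 units further apart.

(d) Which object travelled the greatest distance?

the yellow cylinder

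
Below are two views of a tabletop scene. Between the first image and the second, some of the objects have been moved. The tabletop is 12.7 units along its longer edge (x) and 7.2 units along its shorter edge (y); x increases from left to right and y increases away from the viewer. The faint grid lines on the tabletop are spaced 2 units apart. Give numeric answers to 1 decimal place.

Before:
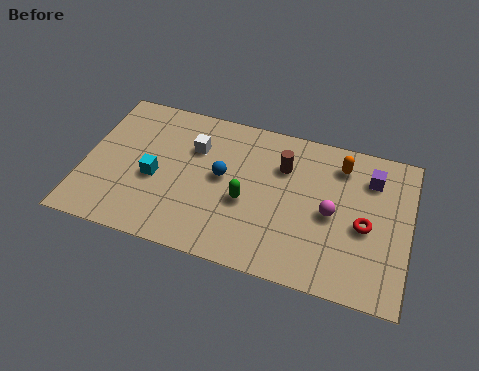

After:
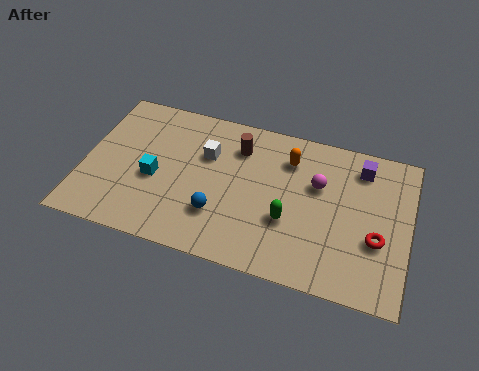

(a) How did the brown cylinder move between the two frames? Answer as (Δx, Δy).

(-1.8, 0.4)

The brown cylinder was at about (7.7, 5.1) and moved to about (5.9, 5.5).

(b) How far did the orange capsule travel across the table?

2.0

The orange capsule moved from about (9.9, 5.8) to (7.9, 5.5), a distance of √(2.0² + 0.3²) ≈ 2.0.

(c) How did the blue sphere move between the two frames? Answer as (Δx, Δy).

(0.0, -1.8)

The blue sphere was at about (5.4, 3.9) and moved to about (5.4, 2.1).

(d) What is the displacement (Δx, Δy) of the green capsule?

(1.7, -0.4)

From the two frames, the green capsule sits at roughly (6.4, 3.0) before and (8.1, 2.6) after.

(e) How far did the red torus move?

0.7

The red torus was near (11.0, 3.2) before and (11.5, 2.7) after, so it travelled √(0.5² + 0.5²) ≈ 0.7 units.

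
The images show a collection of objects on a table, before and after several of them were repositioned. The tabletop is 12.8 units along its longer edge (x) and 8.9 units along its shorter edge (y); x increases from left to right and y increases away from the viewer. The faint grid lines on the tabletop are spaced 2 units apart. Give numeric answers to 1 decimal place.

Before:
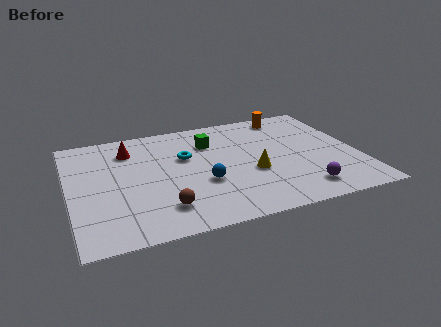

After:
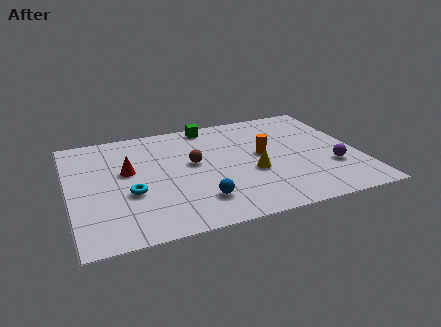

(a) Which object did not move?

the yellow cone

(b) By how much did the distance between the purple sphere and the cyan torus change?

+2.6

Before: roughly 6.3 units apart; after: 8.9. That's 2.6 units further apart.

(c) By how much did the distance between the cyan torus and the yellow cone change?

+1.9

Before: roughly 3.5 units apart; after: 5.4. That's 1.9 units further apart.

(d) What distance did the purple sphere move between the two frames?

2.1

The purple sphere was near (10.0, 1.5) before and (11.5, 2.9) after, so it travelled √(1.5² + 1.4²) ≈ 2.1 units.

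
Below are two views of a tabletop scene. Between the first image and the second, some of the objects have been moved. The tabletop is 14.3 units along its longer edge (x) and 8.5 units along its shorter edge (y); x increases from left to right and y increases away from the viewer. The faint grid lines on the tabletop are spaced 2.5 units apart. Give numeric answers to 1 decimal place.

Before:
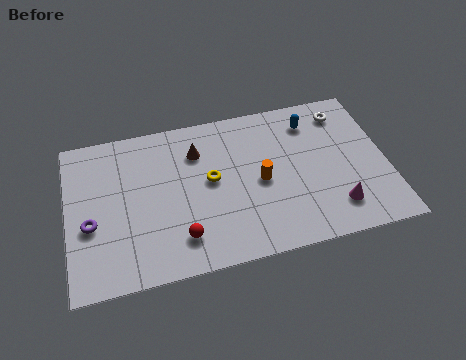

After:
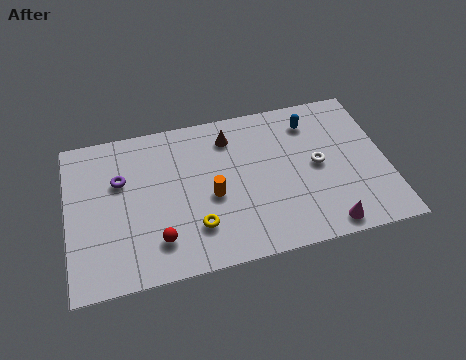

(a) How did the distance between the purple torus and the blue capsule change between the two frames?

-1.9

They were about 10.7 units apart before and 8.8 after — 1.9 units closer together.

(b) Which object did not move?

the blue capsule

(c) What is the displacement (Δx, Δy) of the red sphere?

(-1.0, 0.1)

From the two frames, the red sphere sits at roughly (4.9, 1.8) before and (3.9, 1.9) after.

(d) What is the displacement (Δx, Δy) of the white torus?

(-1.4, -2.7)

The white torus started near (12.6, 7.0) and ended near (11.2, 4.3).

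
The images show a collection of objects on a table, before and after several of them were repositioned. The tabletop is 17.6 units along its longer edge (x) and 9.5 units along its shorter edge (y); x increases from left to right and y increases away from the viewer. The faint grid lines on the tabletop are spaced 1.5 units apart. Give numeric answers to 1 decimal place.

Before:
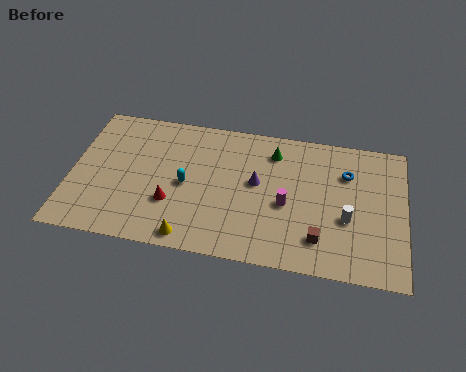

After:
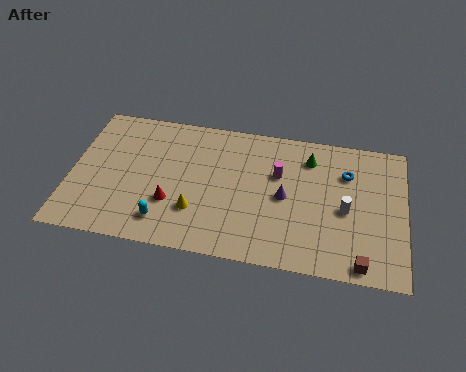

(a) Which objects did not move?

the red cone and the blue torus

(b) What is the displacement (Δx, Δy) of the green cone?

(1.9, -0.1)

The green cone started near (10.6, 7.6) and ended near (12.5, 7.5).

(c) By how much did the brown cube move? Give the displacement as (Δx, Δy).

(2.2, -1.2)

The brown cube was at about (13.2, 2.1) and moved to about (15.4, 0.9).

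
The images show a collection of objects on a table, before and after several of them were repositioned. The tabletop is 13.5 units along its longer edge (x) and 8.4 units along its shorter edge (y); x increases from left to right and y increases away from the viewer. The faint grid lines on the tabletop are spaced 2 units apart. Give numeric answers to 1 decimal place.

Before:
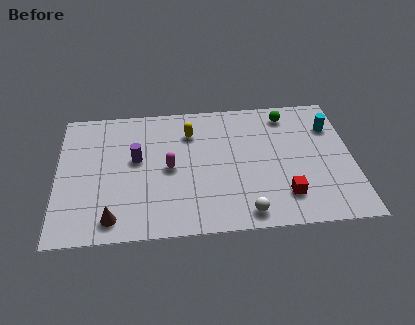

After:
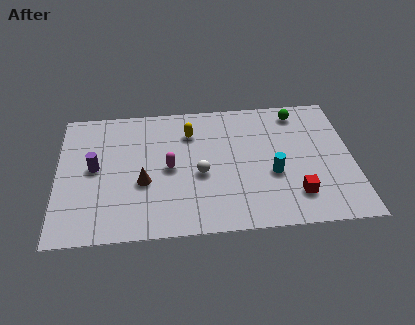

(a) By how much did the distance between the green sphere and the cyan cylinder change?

+1.9

They were about 2.2 units apart before and 4.1 after — 1.9 units further apart.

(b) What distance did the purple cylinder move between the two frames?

1.9

The purple cylinder was near (3.6, 4.8) before and (1.7, 4.4) after, so it travelled √(1.9² + 0.4²) ≈ 1.9 units.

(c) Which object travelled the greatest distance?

the cyan cylinder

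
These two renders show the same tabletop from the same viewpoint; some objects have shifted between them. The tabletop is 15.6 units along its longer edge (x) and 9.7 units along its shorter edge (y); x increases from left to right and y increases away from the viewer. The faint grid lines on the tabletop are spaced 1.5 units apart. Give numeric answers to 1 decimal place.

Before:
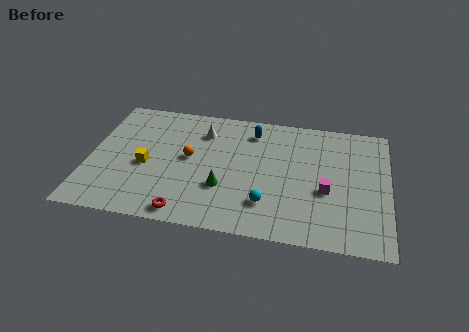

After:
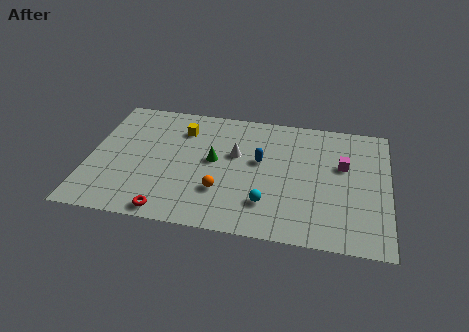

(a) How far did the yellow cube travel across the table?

3.6

The yellow cube was near (3.0, 4.2) before and (4.7, 7.4) after, so it travelled √(1.7² + 3.2²) ≈ 3.6 units.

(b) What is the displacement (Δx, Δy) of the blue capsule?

(0.5, -2.3)

The blue capsule started near (8.4, 7.9) and ended near (8.9, 5.6).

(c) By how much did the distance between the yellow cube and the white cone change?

-1.0

They were about 4.3 units apart before and 3.3 after — 1.0 units closer together.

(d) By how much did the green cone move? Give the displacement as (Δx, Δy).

(-0.6, 2.0)

The green cone was at about (7.1, 3.2) and moved to about (6.5, 5.2).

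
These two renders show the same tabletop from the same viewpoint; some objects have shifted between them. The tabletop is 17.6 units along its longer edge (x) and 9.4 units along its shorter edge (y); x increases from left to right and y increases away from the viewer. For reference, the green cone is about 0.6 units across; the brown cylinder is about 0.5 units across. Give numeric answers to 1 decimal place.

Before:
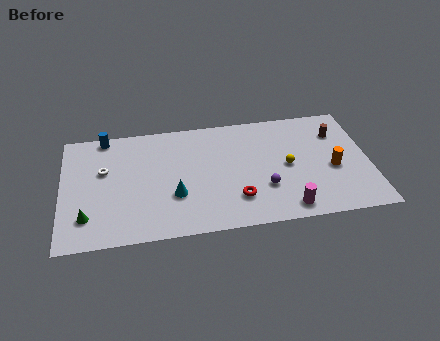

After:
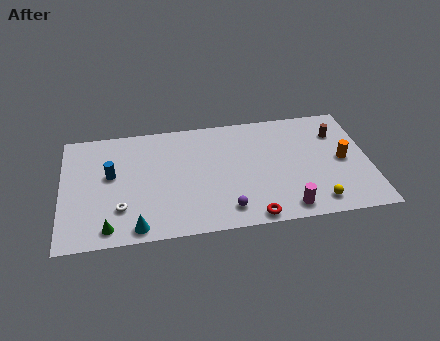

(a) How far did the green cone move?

1.6

The green cone was near (1.4, 2.2) before and (2.6, 1.2) after, so it travelled √(1.2² + 1.0²) ≈ 1.6 units.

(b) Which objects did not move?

the brown cylinder and the magenta cylinder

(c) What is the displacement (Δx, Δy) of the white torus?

(0.9, -3.2)

From the two frames, the white torus sits at roughly (2.4, 5.8) before and (3.3, 2.6) after.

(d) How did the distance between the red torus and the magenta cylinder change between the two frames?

-1.0

They were about 3.0 units apart before and 2.0 after — 1.0 units closer together.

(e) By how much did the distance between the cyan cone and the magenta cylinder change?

+1.9

Before: roughly 6.6 units apart; after: 8.5. That's 1.9 units further apart.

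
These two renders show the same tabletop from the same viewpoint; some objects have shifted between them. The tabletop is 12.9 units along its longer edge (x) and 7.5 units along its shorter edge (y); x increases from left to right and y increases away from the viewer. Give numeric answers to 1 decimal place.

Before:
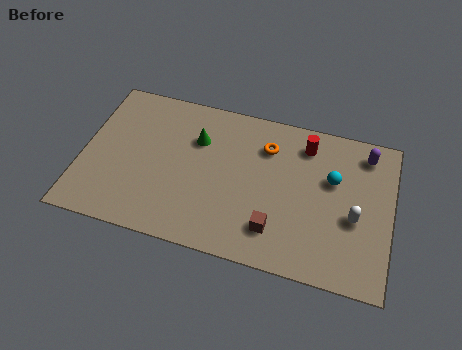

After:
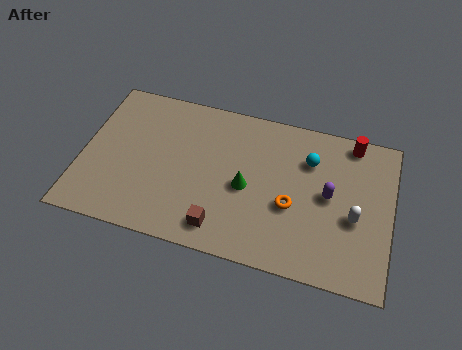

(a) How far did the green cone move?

2.8

From (4.7, 5.2) to (6.9, 3.4), the green cone covered √(2.2² + 1.8²) ≈ 2.8 units.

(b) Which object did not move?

the white capsule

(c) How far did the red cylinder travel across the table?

2.0

The red cylinder was near (9.2, 6.1) before and (11.1, 6.7) after, so it travelled √(1.9² + 0.6²) ≈ 2.0 units.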